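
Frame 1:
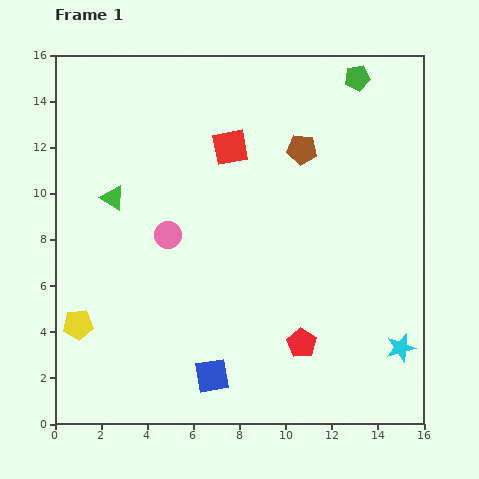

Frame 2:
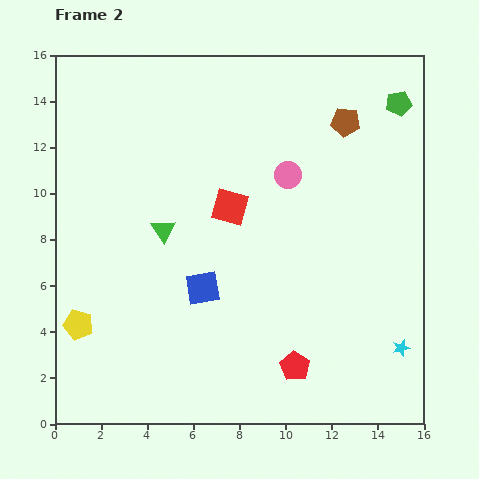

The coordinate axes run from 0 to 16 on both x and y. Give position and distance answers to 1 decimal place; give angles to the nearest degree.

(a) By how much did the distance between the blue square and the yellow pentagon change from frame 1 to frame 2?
-0.6

Distance in frame 1: 6.2. Distance in frame 2: 5.6.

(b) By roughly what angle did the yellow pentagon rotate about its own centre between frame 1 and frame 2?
20° clockwise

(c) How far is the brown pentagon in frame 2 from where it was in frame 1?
2.2

The brown pentagon moved from (10.7, 11.9) to (12.6, 13.1), a distance of √(1.9² + 1.2²) ≈ 2.2.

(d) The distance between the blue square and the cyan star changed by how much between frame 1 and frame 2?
+0.7

Distance in frame 1: 8.3. Distance in frame 2: 9.0.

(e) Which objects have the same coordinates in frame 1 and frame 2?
the yellow pentagon, the cyan star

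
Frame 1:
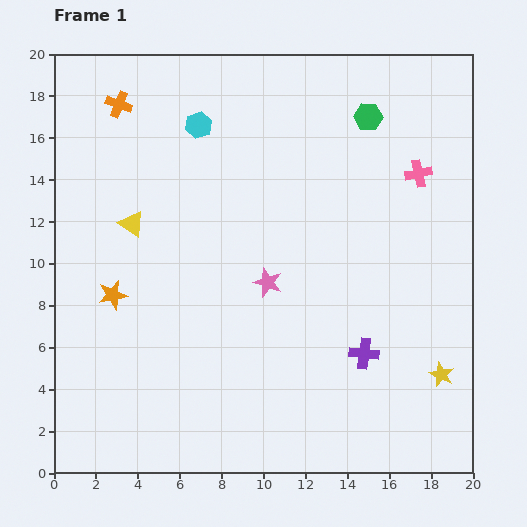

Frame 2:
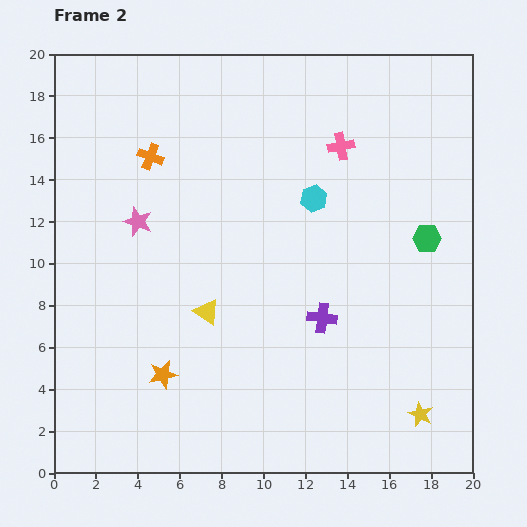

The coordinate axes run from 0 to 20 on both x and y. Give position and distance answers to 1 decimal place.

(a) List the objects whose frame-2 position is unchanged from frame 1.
none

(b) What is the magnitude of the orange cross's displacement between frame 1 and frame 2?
2.9

The orange cross moved from (3.1, 17.6) to (4.6, 15.1), a distance of √(1.5² + 2.5²) ≈ 2.9.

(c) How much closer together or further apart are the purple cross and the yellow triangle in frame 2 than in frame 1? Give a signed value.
-7.2

Distance in frame 1: 12.7. Distance in frame 2: 5.5.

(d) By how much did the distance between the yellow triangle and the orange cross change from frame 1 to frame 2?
+2.2

Distance in frame 1: 5.7. Distance in frame 2: 7.9.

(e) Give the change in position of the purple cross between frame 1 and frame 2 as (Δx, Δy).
(-2.0, 1.7)

The purple cross was at (14.8, 5.7) in frame 1 and (12.8, 7.4) in frame 2.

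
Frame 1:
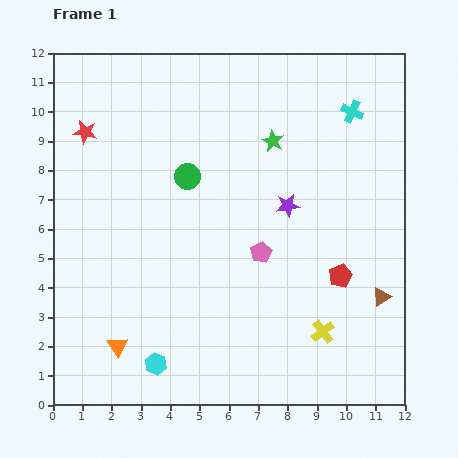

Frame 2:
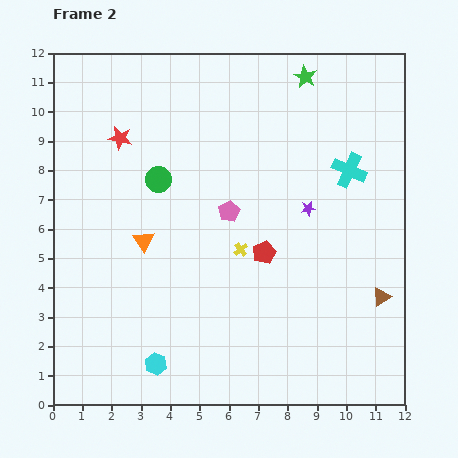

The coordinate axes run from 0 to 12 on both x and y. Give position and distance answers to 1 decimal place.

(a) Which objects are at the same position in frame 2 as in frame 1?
the brown triangle, the cyan hexagon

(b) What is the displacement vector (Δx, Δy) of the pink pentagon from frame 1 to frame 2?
(-1.1, 1.4)

The pink pentagon was at (7.1, 5.2) in frame 1 and (6.0, 6.6) in frame 2.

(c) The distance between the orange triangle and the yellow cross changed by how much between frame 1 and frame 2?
-3.7

Distance in frame 1: 7.0. Distance in frame 2: 3.3.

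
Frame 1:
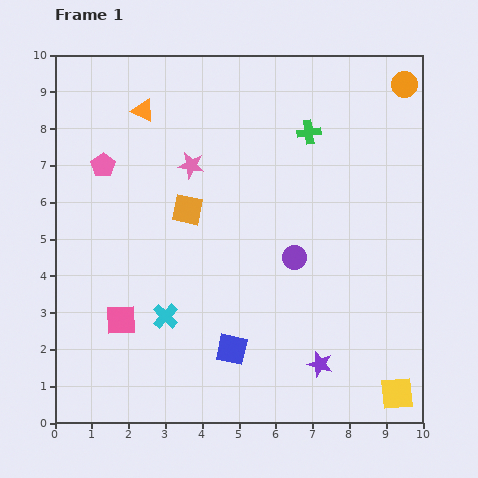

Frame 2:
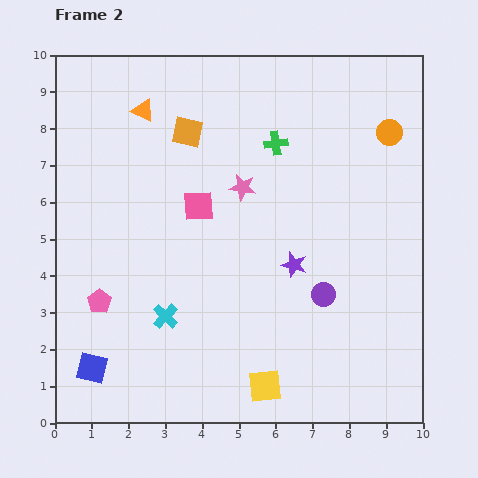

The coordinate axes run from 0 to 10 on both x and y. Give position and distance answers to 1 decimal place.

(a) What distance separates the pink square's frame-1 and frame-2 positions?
3.7

The pink square moved from (1.8, 2.8) to (3.9, 5.9), a distance of √(2.1² + 3.1²) ≈ 3.7.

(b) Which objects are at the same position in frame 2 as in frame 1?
the orange triangle, the cyan cross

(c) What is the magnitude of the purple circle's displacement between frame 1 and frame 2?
1.3

The purple circle moved from (6.5, 4.5) to (7.3, 3.5), a distance of √(0.8² + 1.0²) ≈ 1.3.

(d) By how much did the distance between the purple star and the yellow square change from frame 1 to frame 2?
+1.2

Distance in frame 1: 2.2. Distance in frame 2: 3.4.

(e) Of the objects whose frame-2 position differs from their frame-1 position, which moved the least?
the green cross

(moved 0.9)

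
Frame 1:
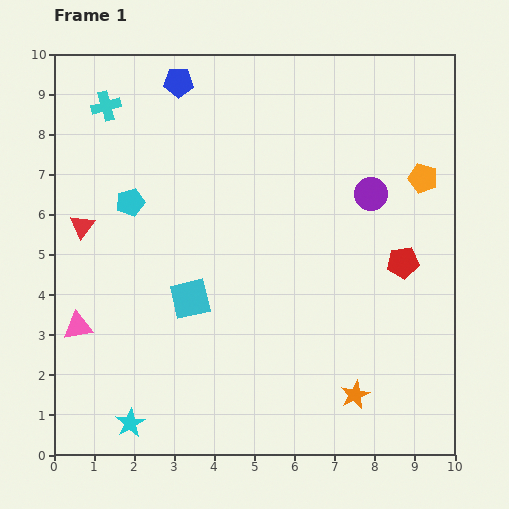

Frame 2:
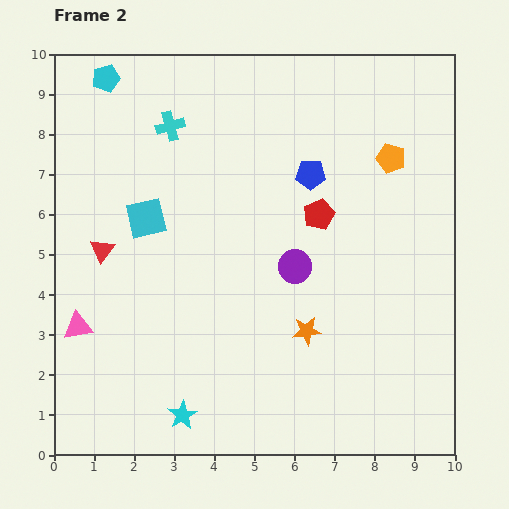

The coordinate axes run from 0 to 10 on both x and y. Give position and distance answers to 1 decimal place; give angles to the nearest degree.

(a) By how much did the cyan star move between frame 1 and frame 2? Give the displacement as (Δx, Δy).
(1.3, 0.2)

The cyan star was at (1.9, 0.8) in frame 1 and (3.2, 1.0) in frame 2.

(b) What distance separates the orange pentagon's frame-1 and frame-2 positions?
0.9

The orange pentagon moved from (9.2, 6.9) to (8.4, 7.4), a distance of √(0.8² + 0.5²) ≈ 0.9.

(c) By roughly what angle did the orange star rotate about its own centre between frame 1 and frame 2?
19° clockwise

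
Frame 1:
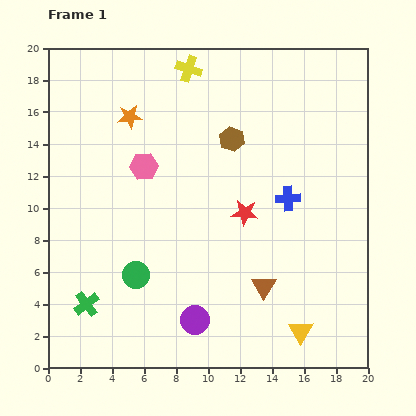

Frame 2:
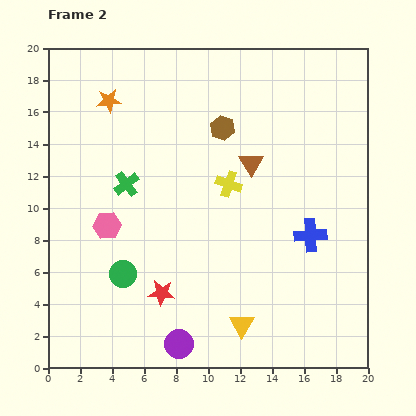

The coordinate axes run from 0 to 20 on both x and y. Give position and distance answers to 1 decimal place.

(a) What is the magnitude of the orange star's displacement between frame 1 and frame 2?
1.6

The orange star moved from (5.1, 15.7) to (3.8, 16.7), a distance of √(1.3² + 1.0²) ≈ 1.6.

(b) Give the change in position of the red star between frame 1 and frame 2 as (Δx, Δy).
(-5.2, -5.0)

The red star was at (12.3, 9.7) in frame 1 and (7.1, 4.7) in frame 2.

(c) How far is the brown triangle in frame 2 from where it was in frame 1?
7.7

The brown triangle moved from (13.5, 5.1) to (12.7, 12.8), a distance of √(0.8² + 7.7²) ≈ 7.7.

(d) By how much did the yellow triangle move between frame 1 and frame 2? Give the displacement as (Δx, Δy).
(-3.7, 0.4)

The yellow triangle was at (15.8, 2.3) in frame 1 and (12.1, 2.7) in frame 2.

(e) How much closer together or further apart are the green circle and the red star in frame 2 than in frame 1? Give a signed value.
-5.1

Distance in frame 1: 7.8. Distance in frame 2: 2.7.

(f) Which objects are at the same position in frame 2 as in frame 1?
none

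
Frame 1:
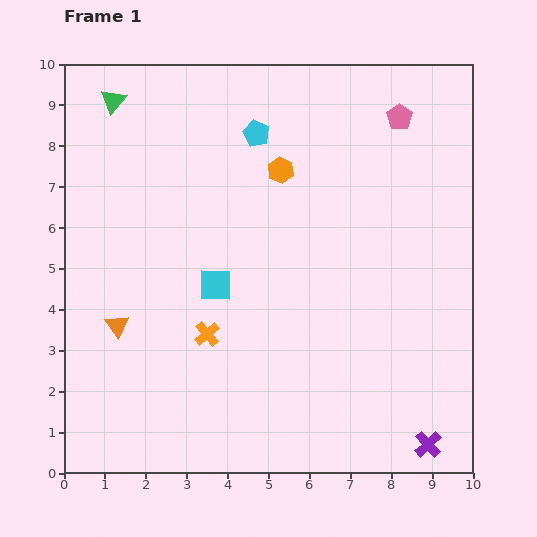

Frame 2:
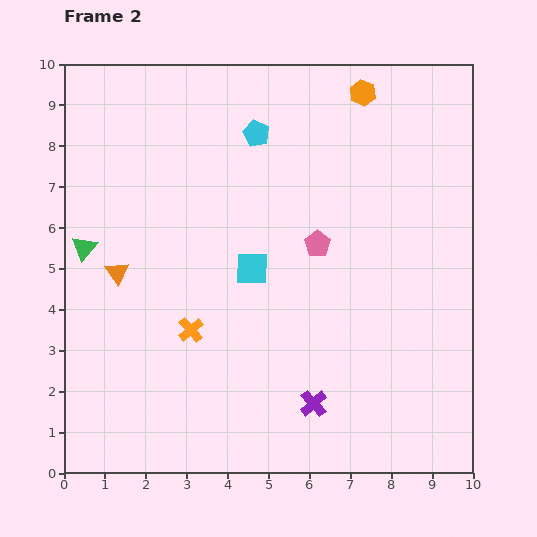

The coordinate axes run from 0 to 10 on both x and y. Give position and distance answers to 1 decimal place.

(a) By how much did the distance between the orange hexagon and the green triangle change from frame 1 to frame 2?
+3.4

Distance in frame 1: 4.4. Distance in frame 2: 7.8.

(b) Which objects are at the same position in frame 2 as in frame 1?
the cyan pentagon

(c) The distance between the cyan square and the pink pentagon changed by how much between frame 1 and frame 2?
-4.4

Distance in frame 1: 6.1. Distance in frame 2: 1.7.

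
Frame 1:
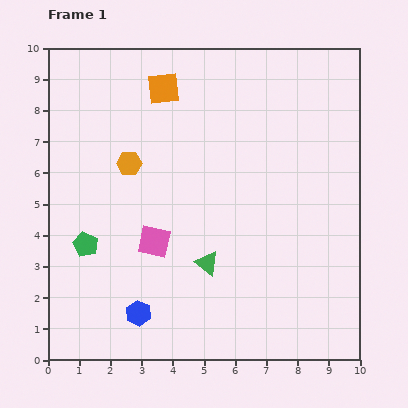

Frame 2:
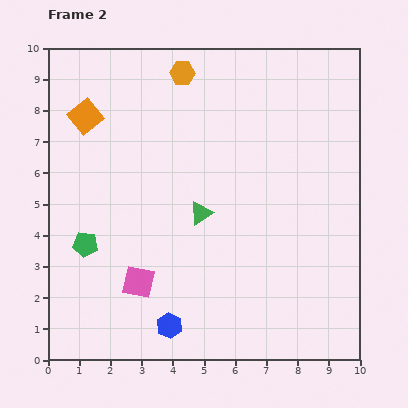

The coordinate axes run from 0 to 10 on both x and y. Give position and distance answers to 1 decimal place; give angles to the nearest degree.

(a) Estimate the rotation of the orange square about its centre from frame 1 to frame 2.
32° counter-clockwise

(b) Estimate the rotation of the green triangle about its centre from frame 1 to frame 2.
51° clockwise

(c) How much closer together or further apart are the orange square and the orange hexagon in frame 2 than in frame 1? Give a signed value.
+0.8

Distance in frame 1: 2.6. Distance in frame 2: 3.4.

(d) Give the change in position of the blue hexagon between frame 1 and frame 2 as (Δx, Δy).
(1.0, -0.4)

The blue hexagon was at (2.9, 1.5) in frame 1 and (3.9, 1.1) in frame 2.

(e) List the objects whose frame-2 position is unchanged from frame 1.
the green pentagon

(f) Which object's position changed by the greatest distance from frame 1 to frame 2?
the orange hexagon

(moved 3.4; next 2.7)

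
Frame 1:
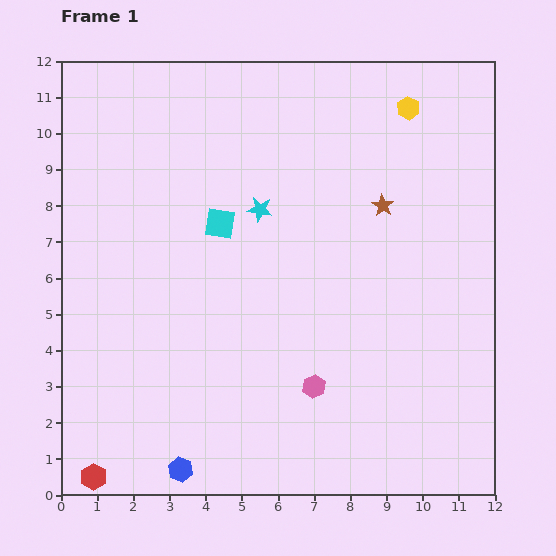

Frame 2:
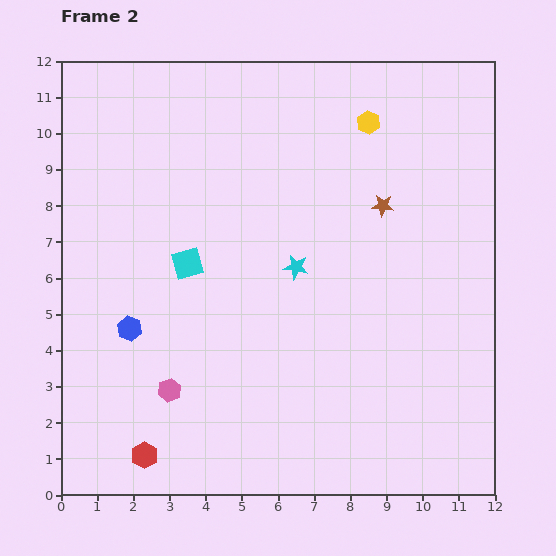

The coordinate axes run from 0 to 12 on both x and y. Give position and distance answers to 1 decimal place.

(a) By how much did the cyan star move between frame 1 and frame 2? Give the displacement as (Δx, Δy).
(1.0, -1.6)

The cyan star was at (5.5, 7.9) in frame 1 and (6.5, 6.3) in frame 2.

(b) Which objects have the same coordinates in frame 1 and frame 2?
the brown star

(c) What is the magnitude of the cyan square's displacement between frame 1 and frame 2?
1.4

The cyan square moved from (4.4, 7.5) to (3.5, 6.4), a distance of √(0.9² + 1.1²) ≈ 1.4.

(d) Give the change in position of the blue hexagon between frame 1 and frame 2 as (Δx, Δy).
(-1.4, 3.9)

The blue hexagon was at (3.3, 0.7) in frame 1 and (1.9, 4.6) in frame 2.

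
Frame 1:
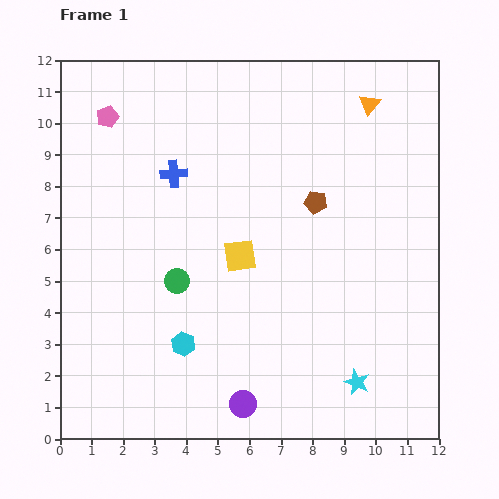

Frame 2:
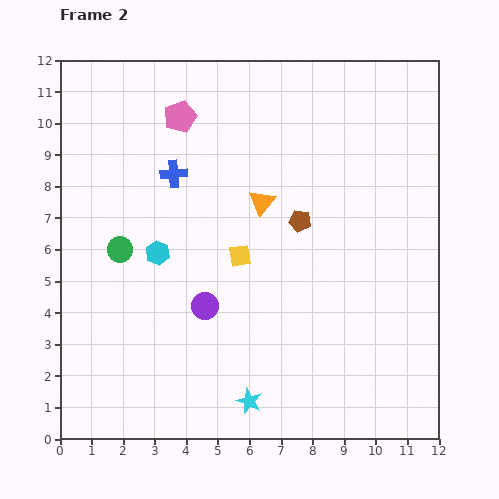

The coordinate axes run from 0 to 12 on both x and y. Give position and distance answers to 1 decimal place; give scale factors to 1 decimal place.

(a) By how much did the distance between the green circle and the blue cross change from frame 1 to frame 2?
-0.5

Distance in frame 1: 3.4. Distance in frame 2: 2.9.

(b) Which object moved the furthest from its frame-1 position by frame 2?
the orange triangle

(moved 4.6; next 3.5)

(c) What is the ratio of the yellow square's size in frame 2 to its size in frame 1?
0.7×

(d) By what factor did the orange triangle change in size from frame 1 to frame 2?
1.3×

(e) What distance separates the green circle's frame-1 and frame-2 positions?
2.1

The green circle moved from (3.7, 5.0) to (1.9, 6.0), a distance of √(1.8² + 1.0²) ≈ 2.1.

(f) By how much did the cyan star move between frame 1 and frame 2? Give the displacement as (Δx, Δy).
(-3.4, -0.6)

The cyan star was at (9.4, 1.8) in frame 1 and (6.0, 1.2) in frame 2.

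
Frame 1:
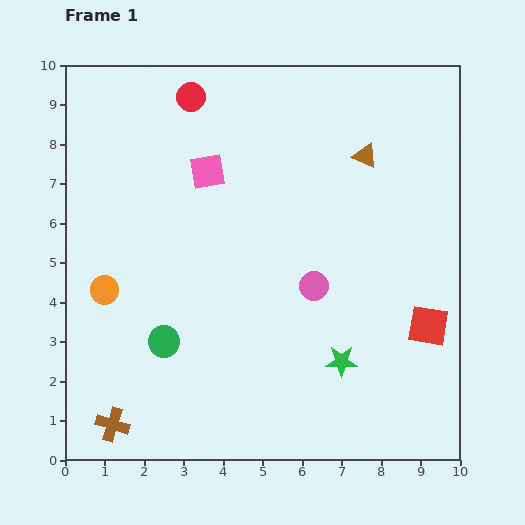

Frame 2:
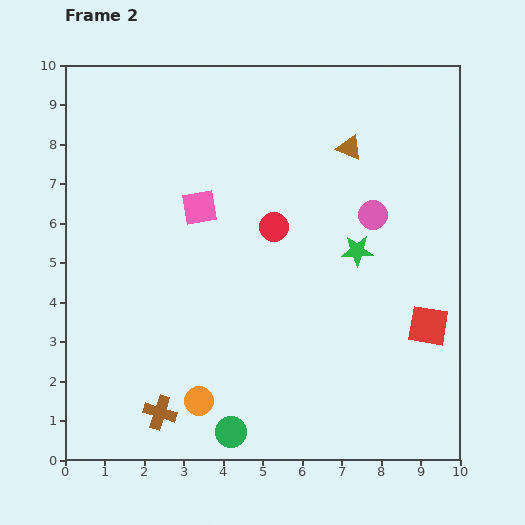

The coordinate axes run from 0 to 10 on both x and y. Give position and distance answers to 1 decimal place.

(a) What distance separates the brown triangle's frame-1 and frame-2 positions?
0.4

The brown triangle moved from (7.6, 7.7) to (7.2, 7.9), a distance of √(0.4² + 0.2²) ≈ 0.4.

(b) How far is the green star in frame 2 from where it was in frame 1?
2.8

The green star moved from (7.0, 2.5) to (7.4, 5.3), a distance of √(0.4² + 2.8²) ≈ 2.8.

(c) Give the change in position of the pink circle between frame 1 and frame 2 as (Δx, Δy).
(1.5, 1.8)

The pink circle was at (6.3, 4.4) in frame 1 and (7.8, 6.2) in frame 2.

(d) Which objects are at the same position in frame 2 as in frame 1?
the red square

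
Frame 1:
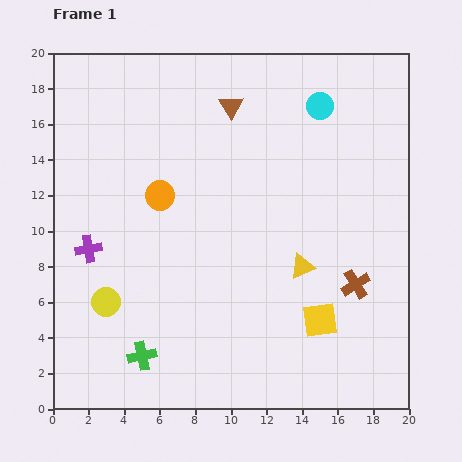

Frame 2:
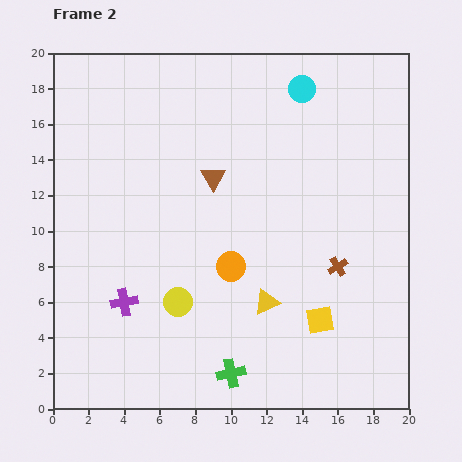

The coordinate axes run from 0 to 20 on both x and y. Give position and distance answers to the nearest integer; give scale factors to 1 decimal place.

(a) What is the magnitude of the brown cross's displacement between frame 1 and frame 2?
1

The brown cross moved from (17, 7) to (16, 8), a distance of √(1² + 1²) ≈ 1.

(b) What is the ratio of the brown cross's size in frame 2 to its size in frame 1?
0.7×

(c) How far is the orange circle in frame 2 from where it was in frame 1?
6

The orange circle moved from (6, 12) to (10, 8), a distance of √(4² + 4²) ≈ 6.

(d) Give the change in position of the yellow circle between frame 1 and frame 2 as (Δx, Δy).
(4, 0)

The yellow circle was at (3, 6) in frame 1 and (7, 6) in frame 2.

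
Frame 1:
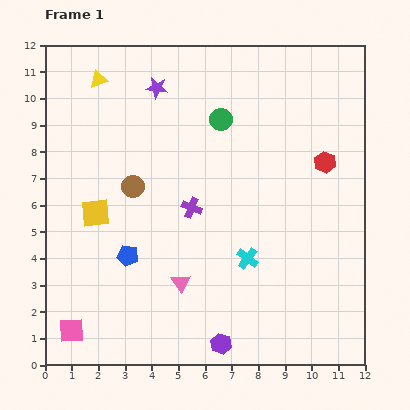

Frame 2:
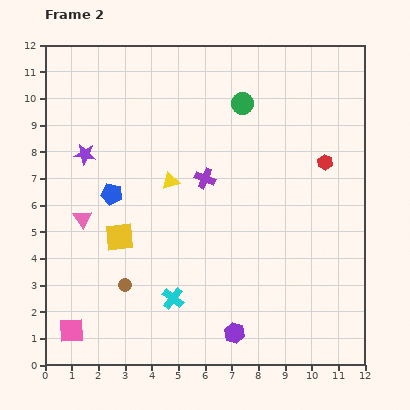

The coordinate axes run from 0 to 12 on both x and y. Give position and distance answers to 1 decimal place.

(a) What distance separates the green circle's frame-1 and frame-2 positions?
1.0

The green circle moved from (6.6, 9.2) to (7.4, 9.8), a distance of √(0.8² + 0.6²) ≈ 1.0.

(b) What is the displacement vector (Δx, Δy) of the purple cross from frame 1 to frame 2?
(0.5, 1.1)

The purple cross was at (5.5, 5.9) in frame 1 and (6.0, 7.0) in frame 2.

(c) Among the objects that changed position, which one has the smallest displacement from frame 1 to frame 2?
the purple hexagon

(moved 0.6)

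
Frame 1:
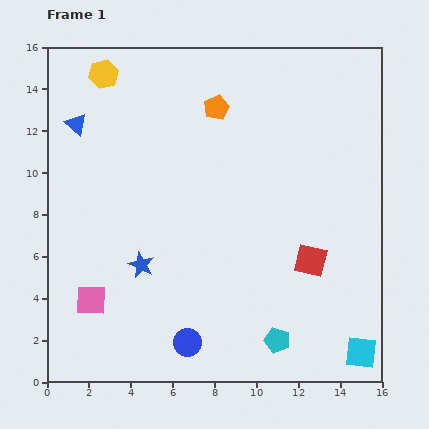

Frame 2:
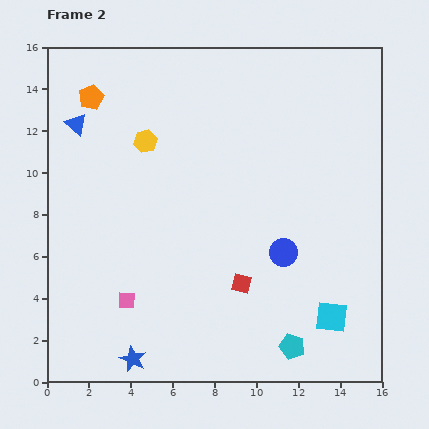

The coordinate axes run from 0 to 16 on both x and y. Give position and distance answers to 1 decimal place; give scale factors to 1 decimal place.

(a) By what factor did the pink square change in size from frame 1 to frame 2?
0.6×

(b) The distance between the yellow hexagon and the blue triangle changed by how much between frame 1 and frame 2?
+0.7

Distance in frame 1: 2.7. Distance in frame 2: 3.4.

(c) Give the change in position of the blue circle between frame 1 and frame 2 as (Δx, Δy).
(4.6, 4.3)

The blue circle was at (6.7, 1.9) in frame 1 and (11.3, 6.2) in frame 2.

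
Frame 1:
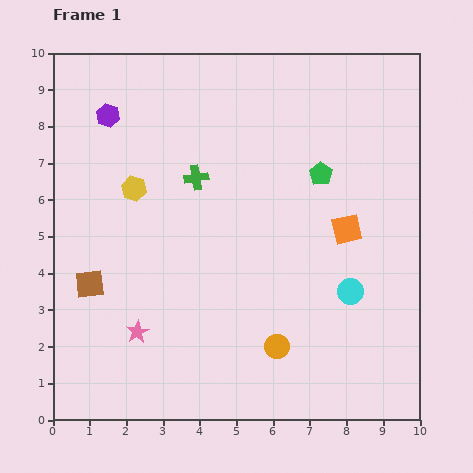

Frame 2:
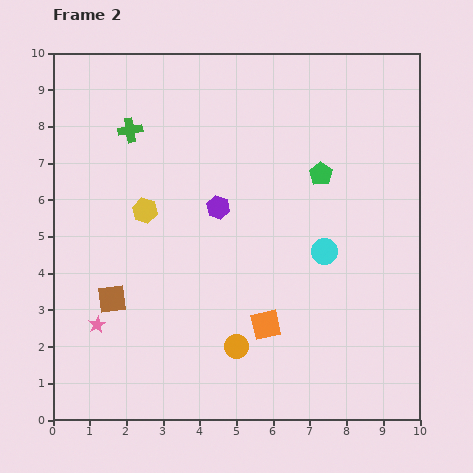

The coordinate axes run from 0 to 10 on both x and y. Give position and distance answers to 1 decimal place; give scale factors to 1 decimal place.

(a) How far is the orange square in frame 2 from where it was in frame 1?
3.4

The orange square moved from (8.0, 5.2) to (5.8, 2.6), a distance of √(2.2² + 2.6²) ≈ 3.4.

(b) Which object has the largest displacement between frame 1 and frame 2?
the purple hexagon

(moved 3.9; next 3.4)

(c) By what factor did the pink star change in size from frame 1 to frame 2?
0.7×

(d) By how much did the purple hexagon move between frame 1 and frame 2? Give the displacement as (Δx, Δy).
(3.0, -2.5)

The purple hexagon was at (1.5, 8.3) in frame 1 and (4.5, 5.8) in frame 2.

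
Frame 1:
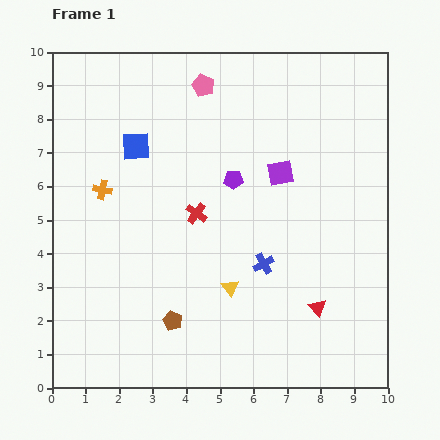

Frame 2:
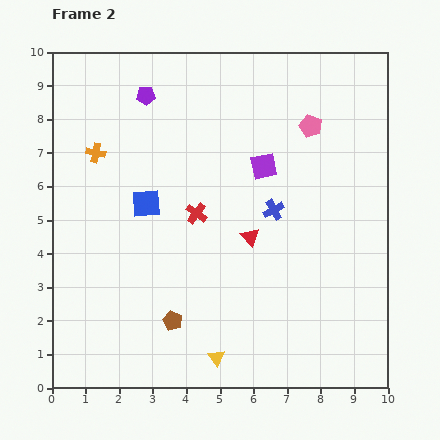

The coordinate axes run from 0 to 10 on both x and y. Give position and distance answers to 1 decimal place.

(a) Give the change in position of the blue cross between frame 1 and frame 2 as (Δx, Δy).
(0.3, 1.6)

The blue cross was at (6.3, 3.7) in frame 1 and (6.6, 5.3) in frame 2.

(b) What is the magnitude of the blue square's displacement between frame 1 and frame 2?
1.7

The blue square moved from (2.5, 7.2) to (2.8, 5.5), a distance of √(0.3² + 1.7²) ≈ 1.7.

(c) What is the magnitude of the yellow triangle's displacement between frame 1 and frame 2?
2.1

The yellow triangle moved from (5.3, 3.0) to (4.9, 0.9), a distance of √(0.4² + 2.1²) ≈ 2.1.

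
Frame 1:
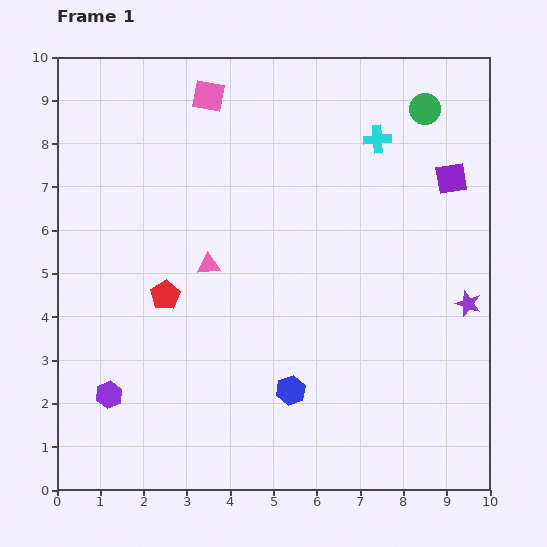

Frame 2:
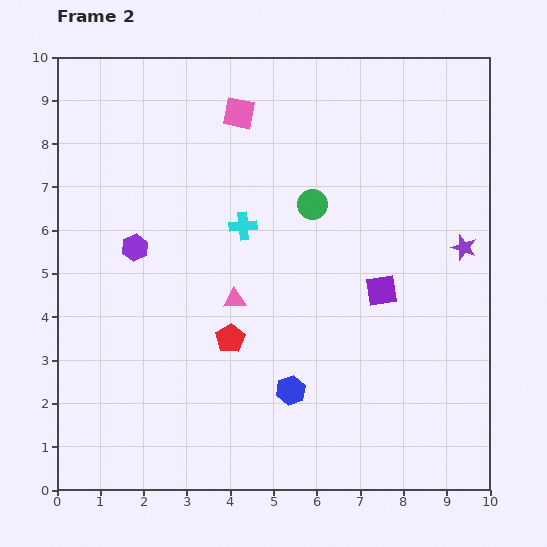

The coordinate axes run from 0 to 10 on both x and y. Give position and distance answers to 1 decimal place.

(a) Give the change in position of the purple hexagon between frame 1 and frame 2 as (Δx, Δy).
(0.6, 3.4)

The purple hexagon was at (1.2, 2.2) in frame 1 and (1.8, 5.6) in frame 2.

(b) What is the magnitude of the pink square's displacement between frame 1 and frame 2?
0.8

The pink square moved from (3.5, 9.1) to (4.2, 8.7), a distance of √(0.7² + 0.4²) ≈ 0.8.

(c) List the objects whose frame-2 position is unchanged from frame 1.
the blue hexagon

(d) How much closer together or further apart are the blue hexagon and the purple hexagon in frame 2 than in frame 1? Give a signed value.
+0.7

Distance in frame 1: 4.2. Distance in frame 2: 4.9.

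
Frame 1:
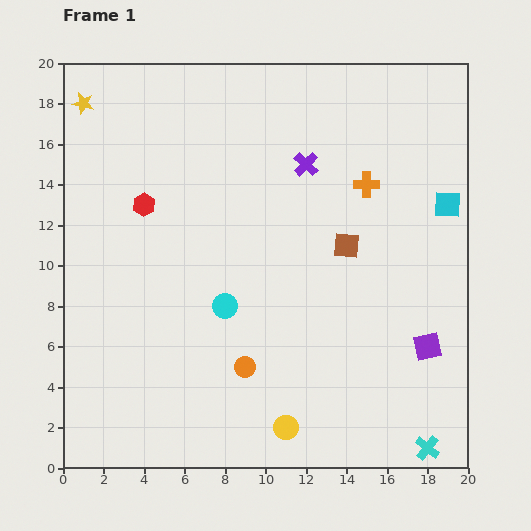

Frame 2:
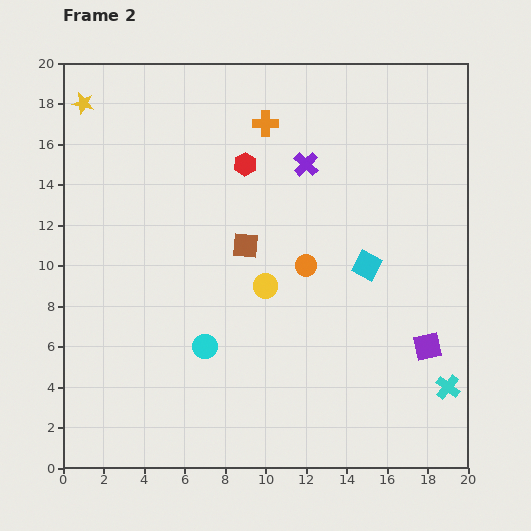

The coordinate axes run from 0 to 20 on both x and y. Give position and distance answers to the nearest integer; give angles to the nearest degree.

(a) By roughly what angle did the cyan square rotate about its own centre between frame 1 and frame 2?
26° clockwise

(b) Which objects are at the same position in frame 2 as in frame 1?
the purple cross, the yellow star, the purple square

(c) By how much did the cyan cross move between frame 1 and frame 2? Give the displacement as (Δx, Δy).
(1, 3)

The cyan cross was at (18, 1) in frame 1 and (19, 4) in frame 2.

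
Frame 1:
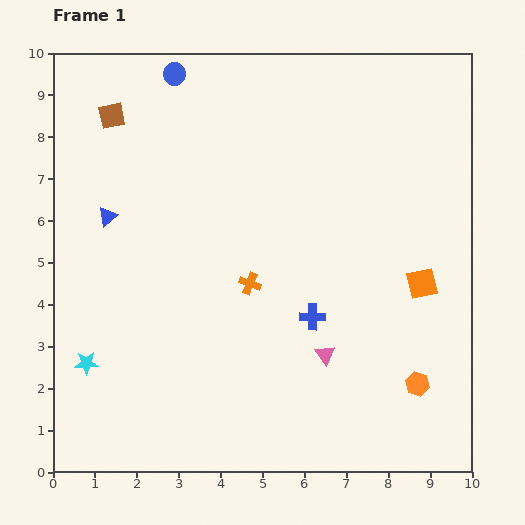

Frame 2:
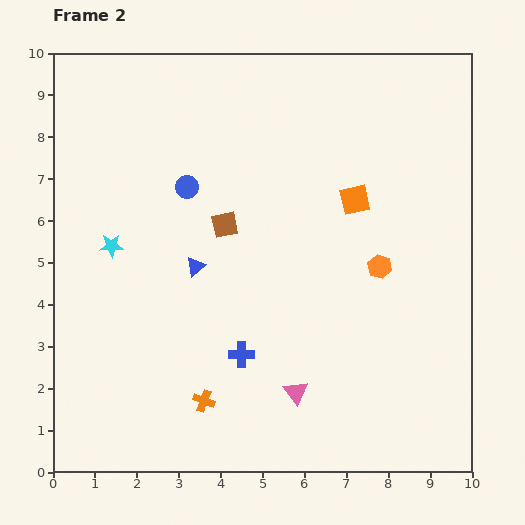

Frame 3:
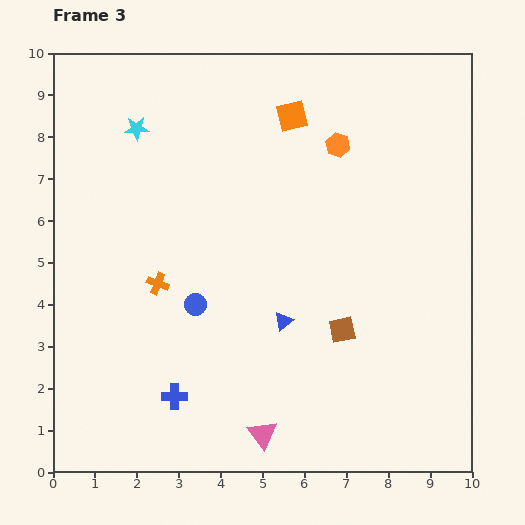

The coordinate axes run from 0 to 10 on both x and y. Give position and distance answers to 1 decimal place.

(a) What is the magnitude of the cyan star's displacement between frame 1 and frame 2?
2.9

The cyan star moved from (0.8, 2.6) to (1.4, 5.4), a distance of √(0.6² + 2.8²) ≈ 2.9.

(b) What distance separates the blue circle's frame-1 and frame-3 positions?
5.5

The blue circle moved from (2.9, 9.5) to (3.4, 4.0), a distance of √(0.5² + 5.5²) ≈ 5.5.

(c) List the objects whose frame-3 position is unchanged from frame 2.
none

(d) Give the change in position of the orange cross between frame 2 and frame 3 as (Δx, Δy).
(-1.1, 2.8)

The orange cross was at (3.6, 1.7) in frame 2 and (2.5, 4.5) in frame 3.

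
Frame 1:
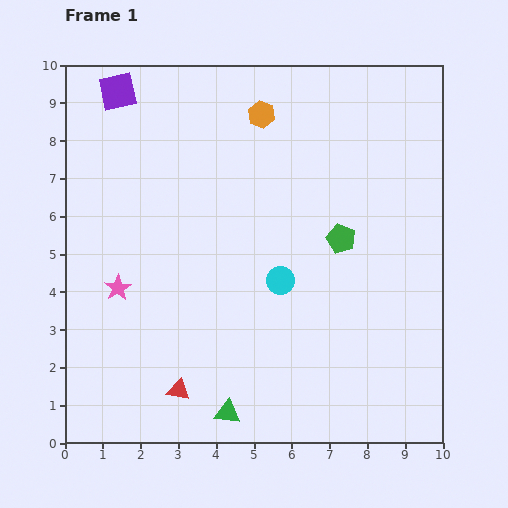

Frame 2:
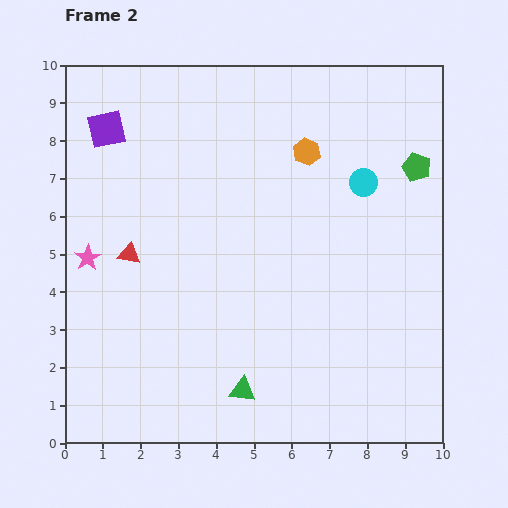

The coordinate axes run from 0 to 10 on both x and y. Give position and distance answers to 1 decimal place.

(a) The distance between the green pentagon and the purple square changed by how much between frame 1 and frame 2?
+1.2

Distance in frame 1: 7.1. Distance in frame 2: 8.3.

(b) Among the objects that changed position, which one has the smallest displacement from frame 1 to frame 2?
the green triangle

(moved 0.7)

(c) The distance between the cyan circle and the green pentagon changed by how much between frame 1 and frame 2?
-0.4

Distance in frame 1: 1.9. Distance in frame 2: 1.5.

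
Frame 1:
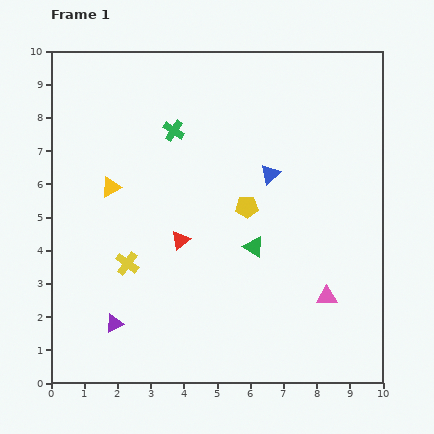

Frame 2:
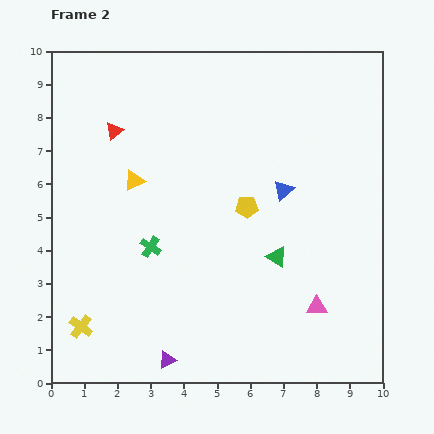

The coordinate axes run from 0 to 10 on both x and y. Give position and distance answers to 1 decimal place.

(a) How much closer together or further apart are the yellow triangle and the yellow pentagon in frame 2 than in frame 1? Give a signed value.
-0.6

Distance in frame 1: 4.1. Distance in frame 2: 3.5.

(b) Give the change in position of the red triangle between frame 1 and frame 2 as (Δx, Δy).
(-2.0, 3.3)

The red triangle was at (3.9, 4.3) in frame 1 and (1.9, 7.6) in frame 2.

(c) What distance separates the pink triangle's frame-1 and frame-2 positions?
0.4

The pink triangle moved from (8.3, 2.6) to (8.0, 2.3), a distance of √(0.3² + 0.3²) ≈ 0.4.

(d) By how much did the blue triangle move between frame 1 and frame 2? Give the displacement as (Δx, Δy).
(0.4, -0.5)

The blue triangle was at (6.6, 6.3) in frame 1 and (7.0, 5.8) in frame 2.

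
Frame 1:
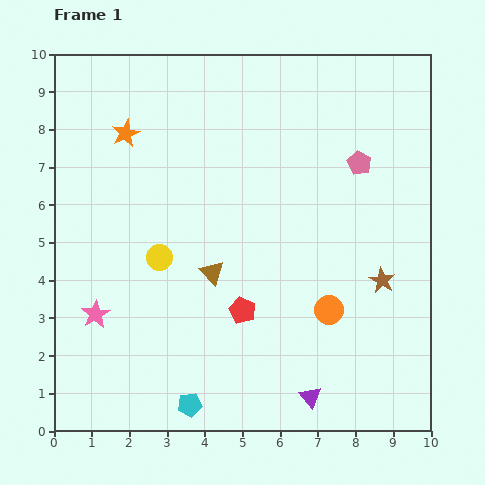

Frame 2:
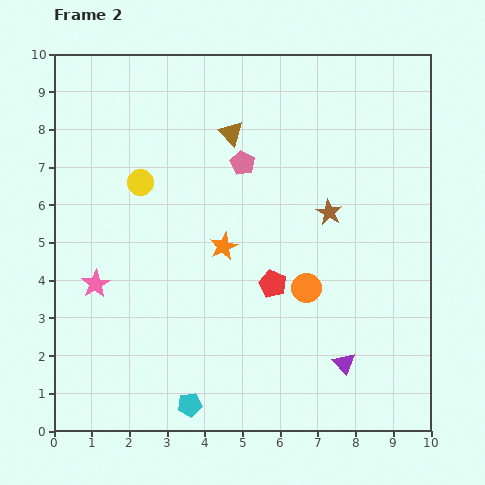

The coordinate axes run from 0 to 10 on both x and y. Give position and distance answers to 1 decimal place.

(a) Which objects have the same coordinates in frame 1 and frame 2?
the cyan pentagon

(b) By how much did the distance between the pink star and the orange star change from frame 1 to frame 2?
-1.4

Distance in frame 1: 4.9. Distance in frame 2: 3.5.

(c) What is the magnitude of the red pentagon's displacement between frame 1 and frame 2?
1.1

The red pentagon moved from (5.0, 3.2) to (5.8, 3.9), a distance of √(0.8² + 0.7²) ≈ 1.1.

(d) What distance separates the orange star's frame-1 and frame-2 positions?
4.0

The orange star moved from (1.9, 7.9) to (4.5, 4.9), a distance of √(2.6² + 3.0²) ≈ 4.0.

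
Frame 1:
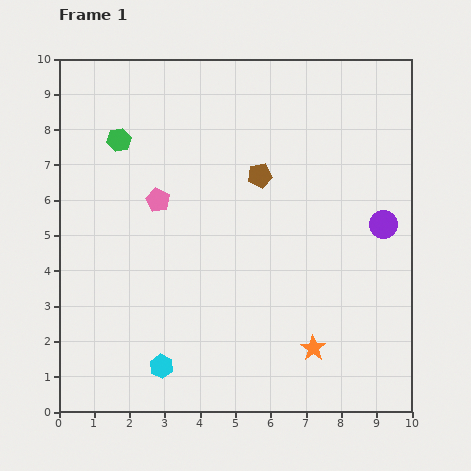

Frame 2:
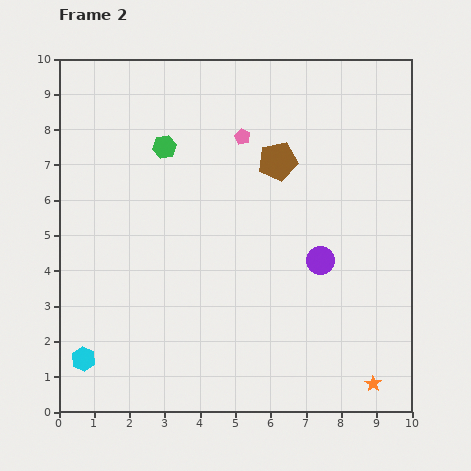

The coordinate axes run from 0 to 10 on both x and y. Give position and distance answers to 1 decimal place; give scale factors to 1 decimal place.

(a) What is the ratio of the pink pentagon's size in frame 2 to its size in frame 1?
0.7×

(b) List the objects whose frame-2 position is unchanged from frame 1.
none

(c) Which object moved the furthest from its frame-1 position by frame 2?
the pink pentagon

(moved 3.0; next 2.2)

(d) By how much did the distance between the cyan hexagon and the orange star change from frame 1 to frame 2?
+3.9

Distance in frame 1: 4.3. Distance in frame 2: 8.2.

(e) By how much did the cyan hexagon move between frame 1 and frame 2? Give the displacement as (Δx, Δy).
(-2.2, 0.2)

The cyan hexagon was at (2.9, 1.3) in frame 1 and (0.7, 1.5) in frame 2.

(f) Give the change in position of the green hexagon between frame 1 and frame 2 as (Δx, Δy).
(1.3, -0.2)

The green hexagon was at (1.7, 7.7) in frame 1 and (3.0, 7.5) in frame 2.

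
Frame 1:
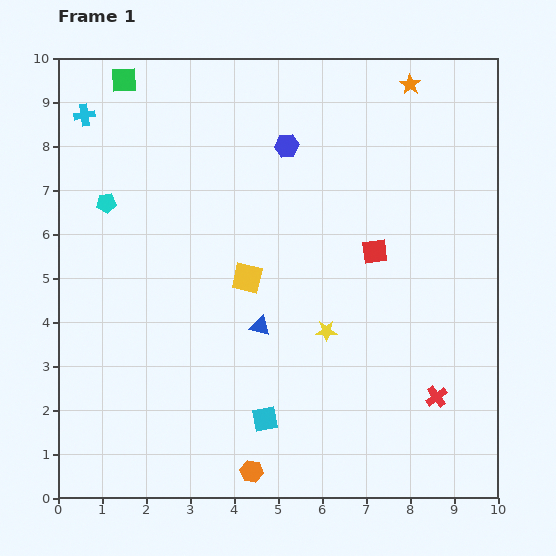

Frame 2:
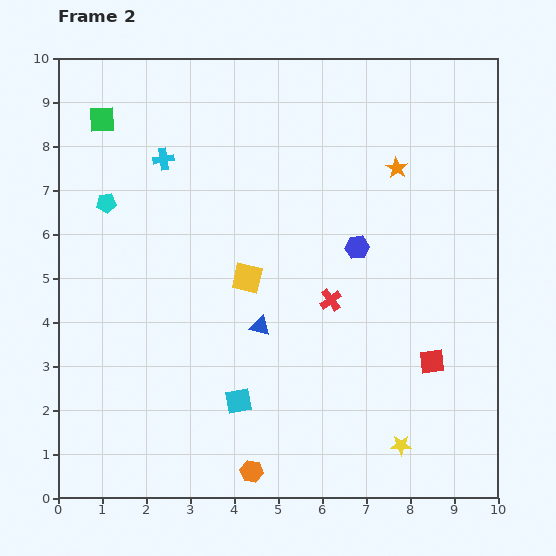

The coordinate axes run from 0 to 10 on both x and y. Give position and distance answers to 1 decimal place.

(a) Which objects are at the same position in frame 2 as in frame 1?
the blue triangle, the cyan pentagon, the orange hexagon, the yellow square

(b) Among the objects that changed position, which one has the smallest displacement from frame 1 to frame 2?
the cyan square

(moved 0.7)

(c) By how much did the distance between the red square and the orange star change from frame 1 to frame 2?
+0.6

Distance in frame 1: 3.9. Distance in frame 2: 4.5.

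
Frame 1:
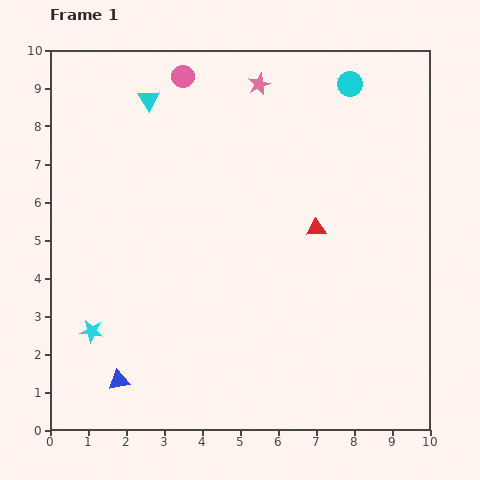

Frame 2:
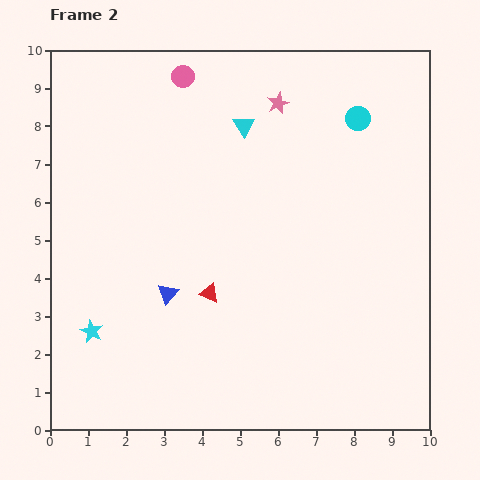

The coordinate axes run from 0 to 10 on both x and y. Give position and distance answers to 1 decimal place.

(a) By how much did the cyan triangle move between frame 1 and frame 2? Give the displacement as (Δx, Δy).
(2.5, -0.7)

The cyan triangle was at (2.6, 8.7) in frame 1 and (5.1, 8.0) in frame 2.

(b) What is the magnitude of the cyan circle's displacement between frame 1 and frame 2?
0.9

The cyan circle moved from (7.9, 9.1) to (8.1, 8.2), a distance of √(0.2² + 0.9²) ≈ 0.9.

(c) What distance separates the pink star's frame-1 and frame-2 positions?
0.7

The pink star moved from (5.5, 9.1) to (6.0, 8.6), a distance of √(0.5² + 0.5²) ≈ 0.7.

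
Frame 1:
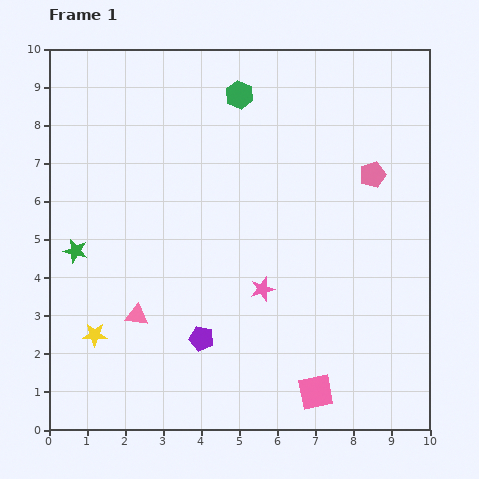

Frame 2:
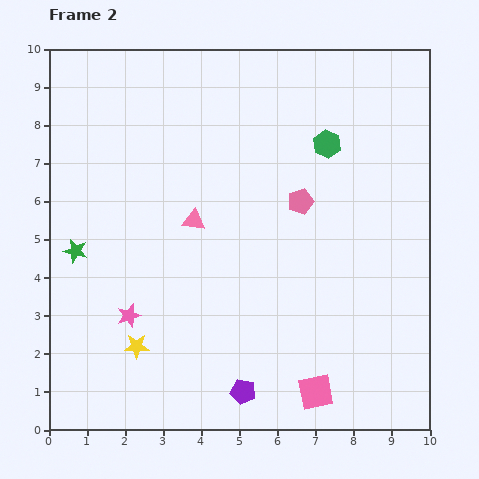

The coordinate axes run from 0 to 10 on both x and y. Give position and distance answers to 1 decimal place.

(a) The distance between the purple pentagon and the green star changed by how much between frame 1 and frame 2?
+1.7

Distance in frame 1: 4.0. Distance in frame 2: 5.7.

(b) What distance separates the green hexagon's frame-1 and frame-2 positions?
2.6

The green hexagon moved from (5.0, 8.8) to (7.3, 7.5), a distance of √(2.3² + 1.3²) ≈ 2.6.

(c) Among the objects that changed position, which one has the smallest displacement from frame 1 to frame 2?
the yellow star

(moved 1.1)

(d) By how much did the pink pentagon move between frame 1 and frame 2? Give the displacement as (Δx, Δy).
(-1.9, -0.7)

The pink pentagon was at (8.5, 6.7) in frame 1 and (6.6, 6.0) in frame 2.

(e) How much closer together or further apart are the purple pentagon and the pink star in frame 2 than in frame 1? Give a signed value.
+1.5

Distance in frame 1: 2.1. Distance in frame 2: 3.6.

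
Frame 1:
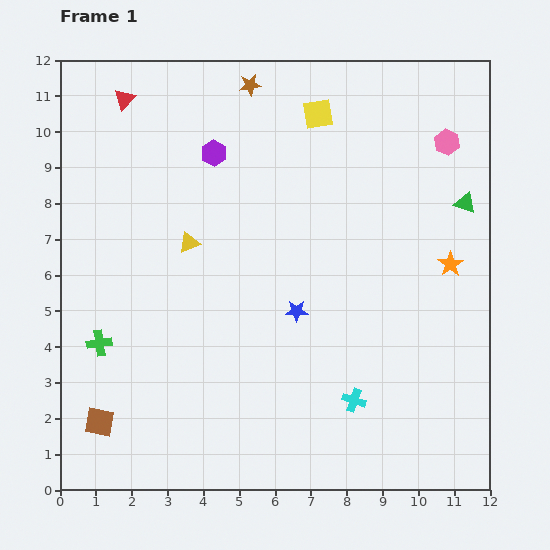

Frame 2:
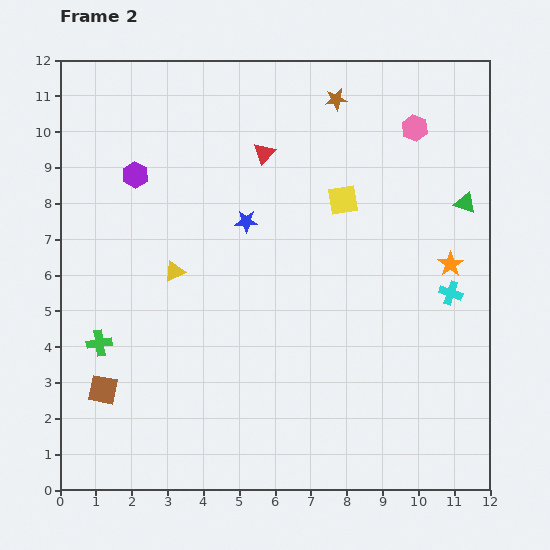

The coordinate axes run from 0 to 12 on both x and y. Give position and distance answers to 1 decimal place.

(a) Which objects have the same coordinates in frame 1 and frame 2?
the orange star, the green triangle, the green cross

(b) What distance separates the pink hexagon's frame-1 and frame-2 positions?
1.0

The pink hexagon moved from (10.8, 9.7) to (9.9, 10.1), a distance of √(0.9² + 0.4²) ≈ 1.0.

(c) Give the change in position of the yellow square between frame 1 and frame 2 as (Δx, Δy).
(0.7, -2.4)

The yellow square was at (7.2, 10.5) in frame 1 and (7.9, 8.1) in frame 2.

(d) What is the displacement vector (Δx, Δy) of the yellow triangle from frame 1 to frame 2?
(-0.4, -0.8)

The yellow triangle was at (3.6, 6.9) in frame 1 and (3.2, 6.1) in frame 2.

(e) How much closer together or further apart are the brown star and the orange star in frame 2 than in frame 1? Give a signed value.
-1.9

Distance in frame 1: 7.5. Distance in frame 2: 5.6.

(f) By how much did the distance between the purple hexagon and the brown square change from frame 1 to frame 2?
-2.1

Distance in frame 1: 8.2. Distance in frame 2: 6.1.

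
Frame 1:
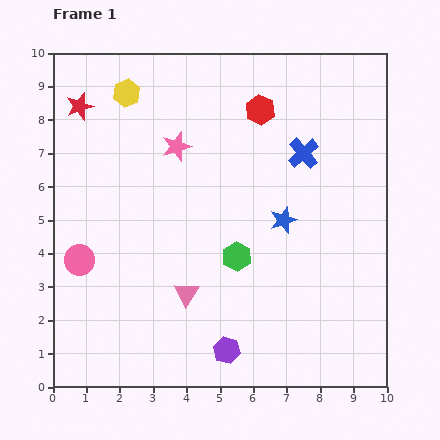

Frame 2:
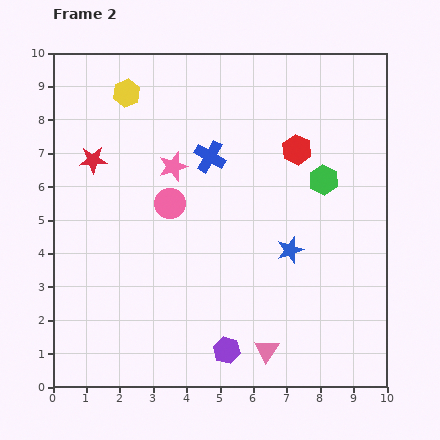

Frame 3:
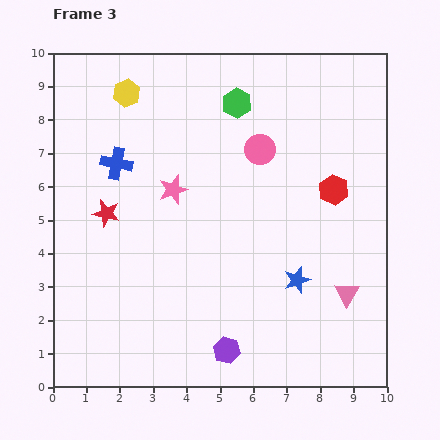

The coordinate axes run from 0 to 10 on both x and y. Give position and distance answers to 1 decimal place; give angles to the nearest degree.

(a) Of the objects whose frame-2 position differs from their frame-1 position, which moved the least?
the pink star

(moved 0.6)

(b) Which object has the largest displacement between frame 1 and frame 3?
the pink circle

(moved 6.3; next 5.6)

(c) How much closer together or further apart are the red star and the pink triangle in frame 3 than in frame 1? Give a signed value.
+1.2

Distance in frame 1: 6.4. Distance in frame 3: 7.6.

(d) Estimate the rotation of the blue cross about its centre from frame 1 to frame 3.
38° counter-clockwise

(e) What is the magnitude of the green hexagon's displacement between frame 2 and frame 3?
3.5

The green hexagon moved from (8.1, 6.2) to (5.5, 8.5), a distance of √(2.6² + 2.3²) ≈ 3.5.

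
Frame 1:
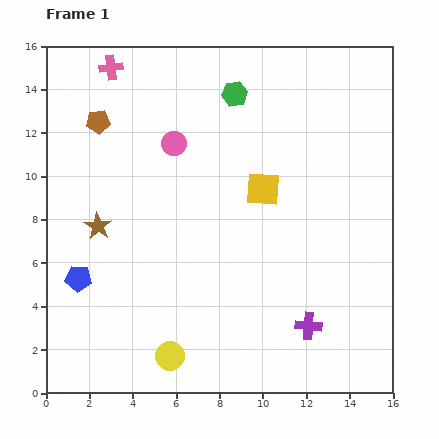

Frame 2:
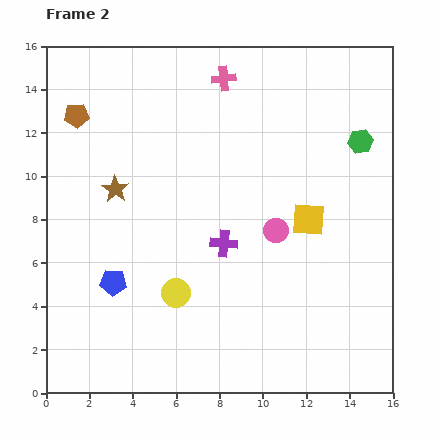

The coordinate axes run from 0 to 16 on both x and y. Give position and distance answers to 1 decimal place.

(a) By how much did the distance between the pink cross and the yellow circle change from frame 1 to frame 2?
-3.5

Distance in frame 1: 13.6. Distance in frame 2: 10.1.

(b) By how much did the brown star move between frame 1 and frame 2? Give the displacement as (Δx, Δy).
(0.8, 1.7)

The brown star was at (2.4, 7.7) in frame 1 and (3.2, 9.4) in frame 2.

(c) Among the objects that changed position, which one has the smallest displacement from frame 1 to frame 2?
the brown pentagon

(moved 1.0)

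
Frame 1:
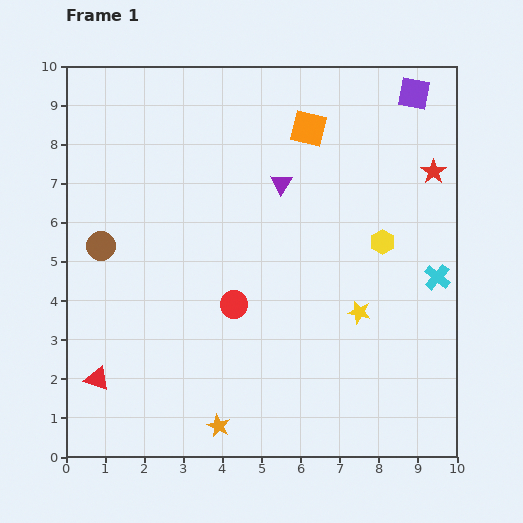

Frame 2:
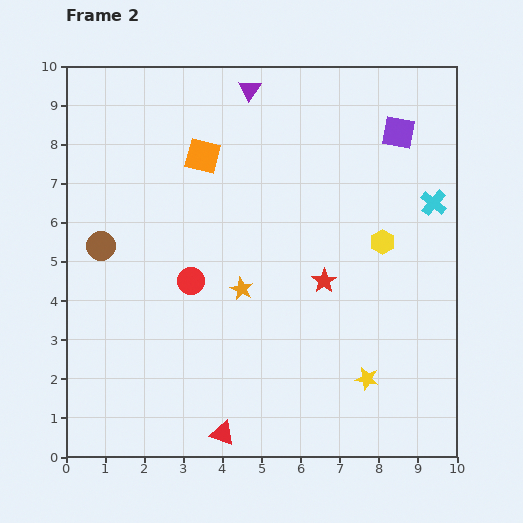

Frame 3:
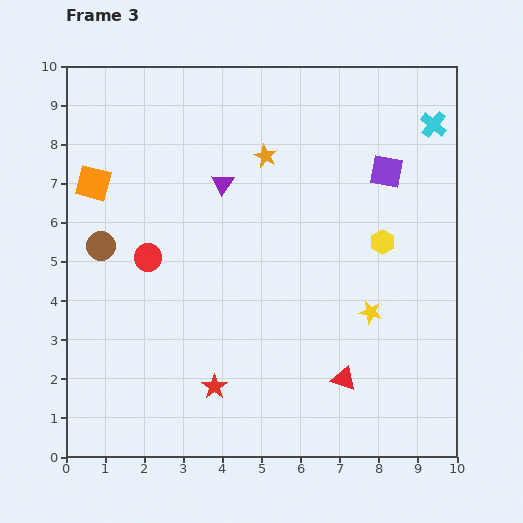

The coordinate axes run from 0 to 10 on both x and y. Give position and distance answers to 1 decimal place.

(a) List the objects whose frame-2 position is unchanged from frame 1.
the yellow hexagon, the brown circle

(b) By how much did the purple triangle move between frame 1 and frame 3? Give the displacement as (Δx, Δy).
(-1.5, 0.0)

The purple triangle was at (5.5, 7.0) in frame 1 and (4.0, 7.0) in frame 3.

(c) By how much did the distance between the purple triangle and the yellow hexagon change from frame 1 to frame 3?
+1.4

Distance in frame 1: 3.0. Distance in frame 3: 4.4.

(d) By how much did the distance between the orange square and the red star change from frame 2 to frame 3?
+1.6

Distance in frame 2: 4.5. Distance in frame 3: 6.1.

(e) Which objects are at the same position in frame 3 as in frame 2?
the yellow hexagon, the brown circle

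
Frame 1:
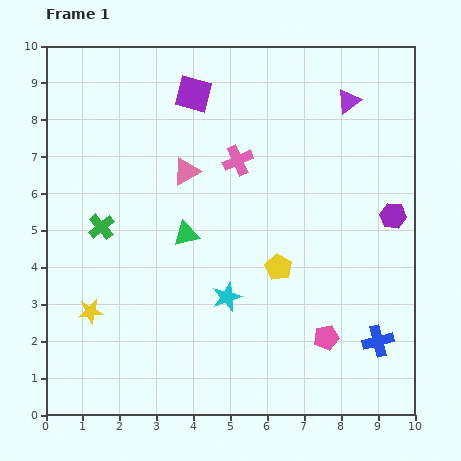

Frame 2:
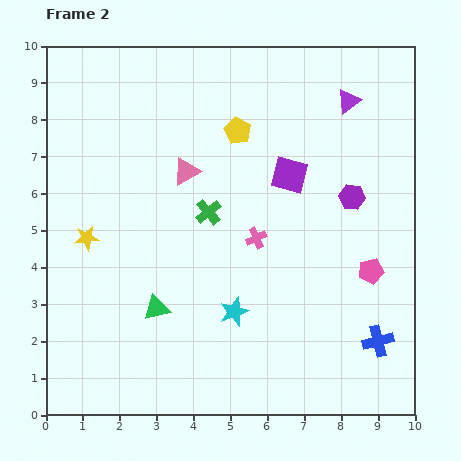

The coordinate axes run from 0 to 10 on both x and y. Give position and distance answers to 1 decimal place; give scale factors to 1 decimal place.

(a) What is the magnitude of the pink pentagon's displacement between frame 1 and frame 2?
2.2

The pink pentagon moved from (7.6, 2.1) to (8.8, 3.9), a distance of √(1.2² + 1.8²) ≈ 2.2.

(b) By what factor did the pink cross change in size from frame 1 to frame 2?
0.7×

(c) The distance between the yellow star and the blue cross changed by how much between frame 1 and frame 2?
+0.6

Distance in frame 1: 7.8. Distance in frame 2: 8.4.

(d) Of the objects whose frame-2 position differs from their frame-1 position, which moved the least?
the cyan star

(moved 0.4)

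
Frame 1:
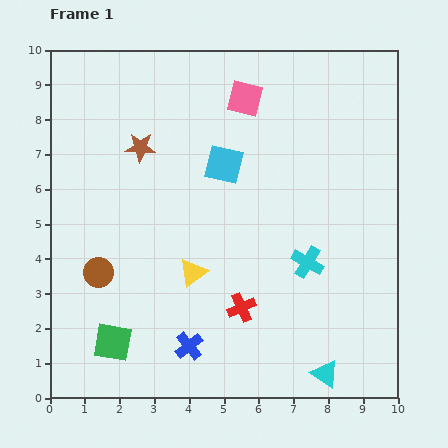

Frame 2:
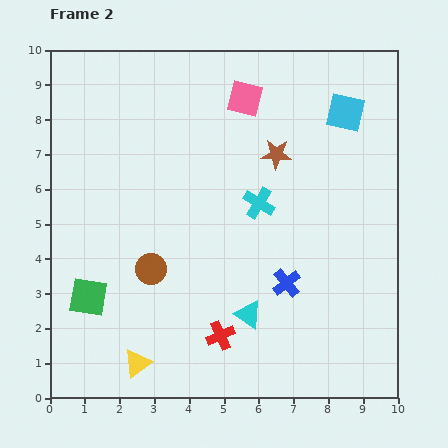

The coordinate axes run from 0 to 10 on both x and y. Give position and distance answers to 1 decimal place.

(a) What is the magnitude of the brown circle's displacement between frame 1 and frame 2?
1.5

The brown circle moved from (1.4, 3.6) to (2.9, 3.7), a distance of √(1.5² + 0.1²) ≈ 1.5.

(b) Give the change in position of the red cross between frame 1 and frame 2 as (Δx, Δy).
(-0.6, -0.8)

The red cross was at (5.5, 2.6) in frame 1 and (4.9, 1.8) in frame 2.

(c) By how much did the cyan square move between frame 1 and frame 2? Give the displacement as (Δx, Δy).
(3.5, 1.5)

The cyan square was at (5.0, 6.7) in frame 1 and (8.5, 8.2) in frame 2.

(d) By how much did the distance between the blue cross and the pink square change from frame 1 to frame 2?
-1.9

Distance in frame 1: 7.3. Distance in frame 2: 5.4.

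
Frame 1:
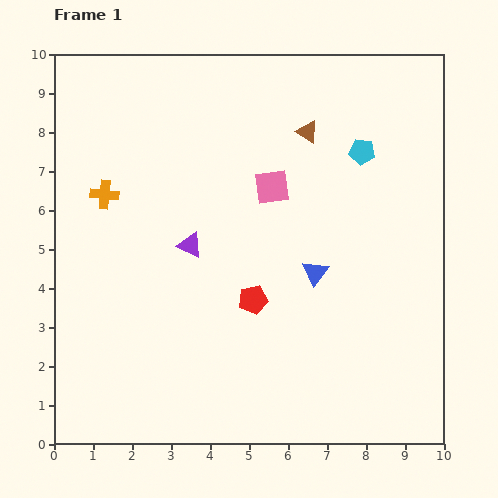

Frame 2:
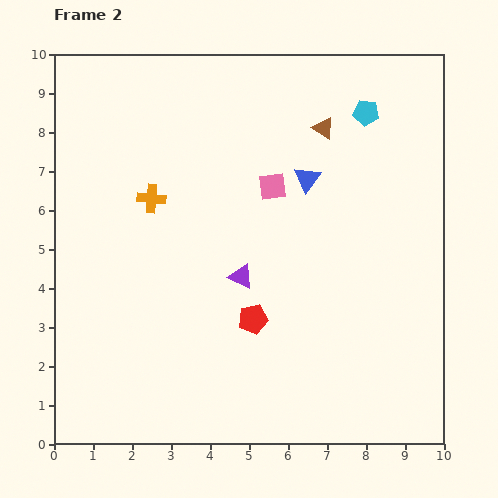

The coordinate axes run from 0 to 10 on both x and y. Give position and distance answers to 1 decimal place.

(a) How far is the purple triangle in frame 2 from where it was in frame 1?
1.5

The purple triangle moved from (3.5, 5.1) to (4.8, 4.3), a distance of √(1.3² + 0.8²) ≈ 1.5.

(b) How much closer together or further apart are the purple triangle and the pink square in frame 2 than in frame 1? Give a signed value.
-0.2

Distance in frame 1: 2.6. Distance in frame 2: 2.4.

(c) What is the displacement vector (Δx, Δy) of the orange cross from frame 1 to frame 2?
(1.2, -0.1)

The orange cross was at (1.3, 6.4) in frame 1 and (2.5, 6.3) in frame 2.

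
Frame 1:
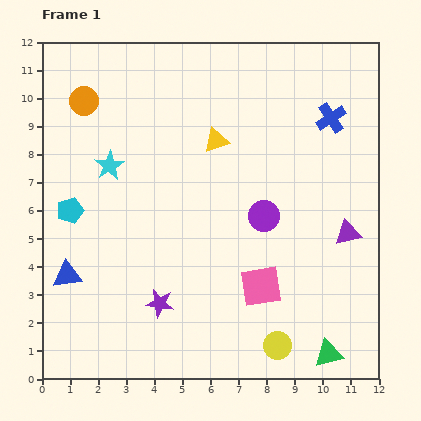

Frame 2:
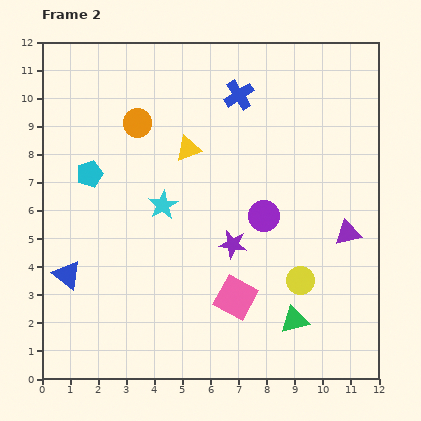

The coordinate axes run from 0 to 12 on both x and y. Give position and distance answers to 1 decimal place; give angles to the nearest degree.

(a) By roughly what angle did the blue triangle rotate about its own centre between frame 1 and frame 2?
45° clockwise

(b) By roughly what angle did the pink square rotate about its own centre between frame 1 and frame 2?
38° clockwise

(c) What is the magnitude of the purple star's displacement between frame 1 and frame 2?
3.3

The purple star moved from (4.2, 2.7) to (6.8, 4.8), a distance of √(2.6² + 2.1²) ≈ 3.3.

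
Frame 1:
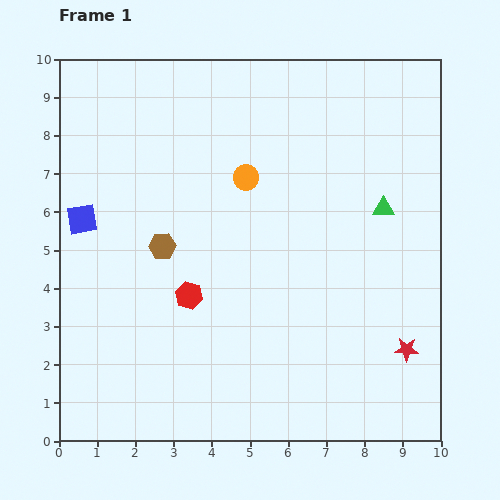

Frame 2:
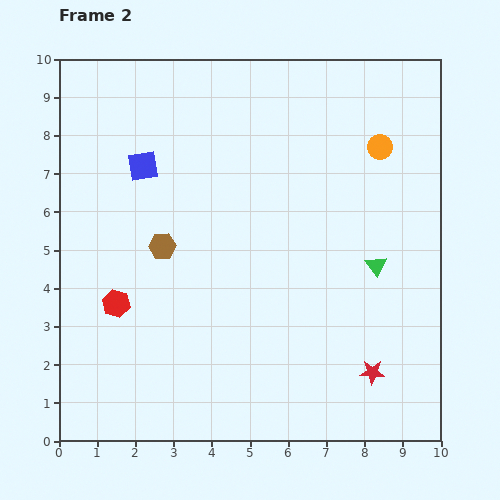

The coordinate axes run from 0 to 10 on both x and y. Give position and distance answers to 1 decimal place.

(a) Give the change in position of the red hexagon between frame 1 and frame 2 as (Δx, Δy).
(-1.9, -0.2)

The red hexagon was at (3.4, 3.8) in frame 1 and (1.5, 3.6) in frame 2.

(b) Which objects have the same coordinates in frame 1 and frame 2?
the brown hexagon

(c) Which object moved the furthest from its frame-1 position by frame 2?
the orange circle

(moved 3.6; next 2.1)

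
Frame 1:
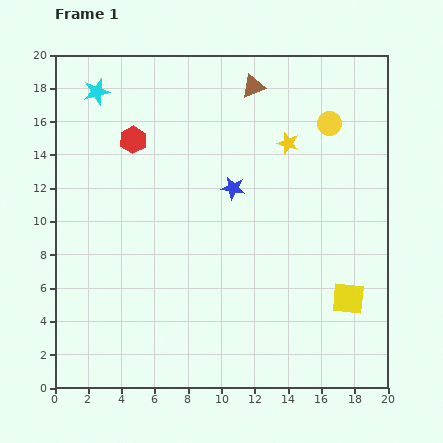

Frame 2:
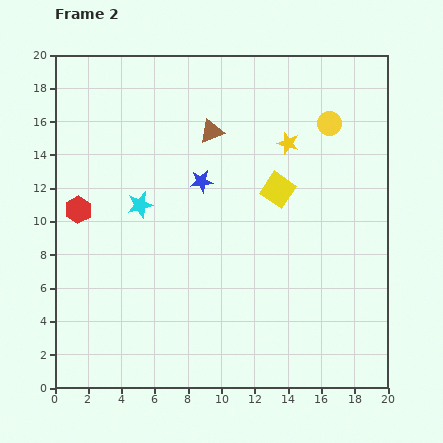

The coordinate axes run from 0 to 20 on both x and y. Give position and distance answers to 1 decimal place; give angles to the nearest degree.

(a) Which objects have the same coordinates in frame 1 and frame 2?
the yellow star, the yellow circle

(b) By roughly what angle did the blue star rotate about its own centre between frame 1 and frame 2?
17° counter-clockwise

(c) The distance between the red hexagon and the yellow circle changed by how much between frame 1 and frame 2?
+4.2

Distance in frame 1: 11.8. Distance in frame 2: 16.0.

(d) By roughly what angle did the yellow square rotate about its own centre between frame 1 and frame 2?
27° clockwise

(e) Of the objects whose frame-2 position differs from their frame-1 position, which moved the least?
the blue star

(moved 1.9)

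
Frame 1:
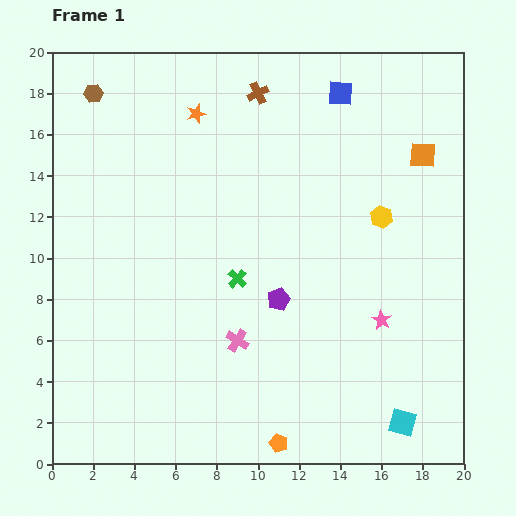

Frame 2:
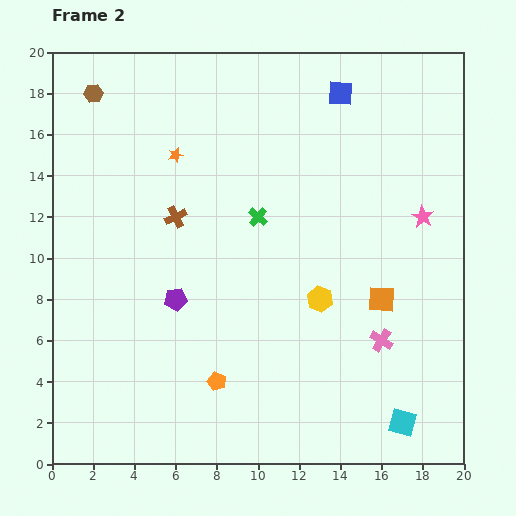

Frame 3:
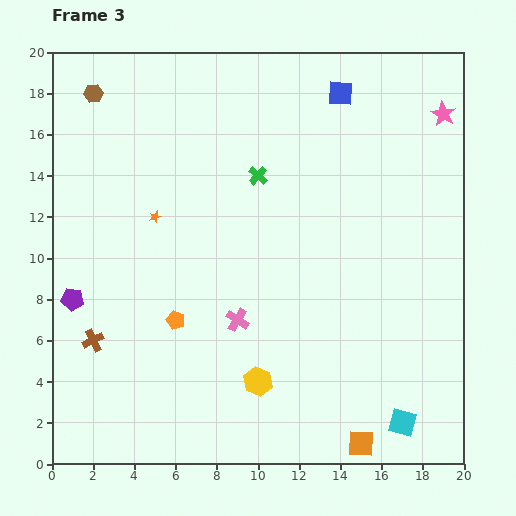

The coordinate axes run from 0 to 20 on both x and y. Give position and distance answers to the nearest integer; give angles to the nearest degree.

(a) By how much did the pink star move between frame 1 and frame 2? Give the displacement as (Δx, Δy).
(2, 5)

The pink star was at (16, 7) in frame 1 and (18, 12) in frame 2.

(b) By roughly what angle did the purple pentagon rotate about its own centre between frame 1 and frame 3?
30° clockwise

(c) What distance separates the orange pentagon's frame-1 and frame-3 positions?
8

The orange pentagon moved from (11, 1) to (6, 7), a distance of √(5² + 6²) ≈ 8.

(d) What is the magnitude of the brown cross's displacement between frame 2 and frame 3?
7

The brown cross moved from (6, 12) to (2, 6), a distance of √(4² + 6²) ≈ 7.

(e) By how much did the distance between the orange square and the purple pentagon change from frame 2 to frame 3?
+6

Distance in frame 2: 10. Distance in frame 3: 16.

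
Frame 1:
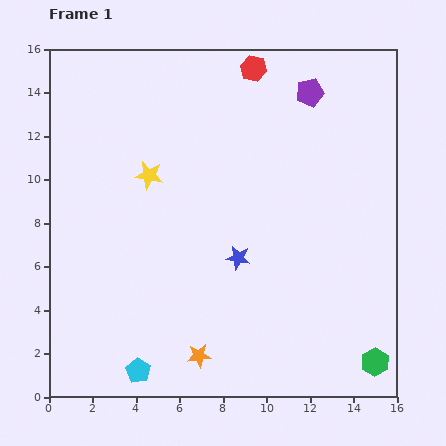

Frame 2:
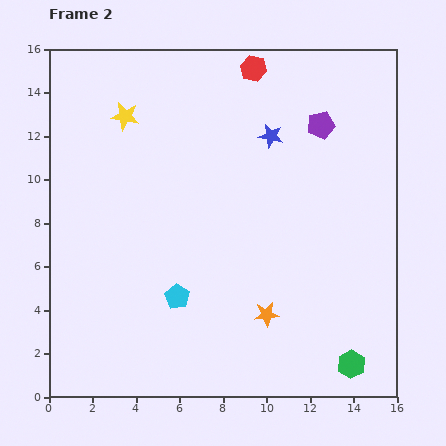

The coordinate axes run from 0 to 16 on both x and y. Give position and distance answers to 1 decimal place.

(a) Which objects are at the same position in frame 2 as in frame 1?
the red hexagon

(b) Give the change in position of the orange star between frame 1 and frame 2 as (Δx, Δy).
(3.1, 1.9)

The orange star was at (6.9, 1.9) in frame 1 and (10.0, 3.8) in frame 2.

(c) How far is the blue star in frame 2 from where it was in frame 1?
5.8

The blue star moved from (8.7, 6.4) to (10.2, 12.0), a distance of √(1.5² + 5.6²) ≈ 5.8.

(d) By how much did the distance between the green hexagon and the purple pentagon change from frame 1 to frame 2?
-1.7

Distance in frame 1: 12.8. Distance in frame 2: 11.1.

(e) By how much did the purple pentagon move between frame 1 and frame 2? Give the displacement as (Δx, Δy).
(0.5, -1.5)

The purple pentagon was at (12.0, 14.0) in frame 1 and (12.5, 12.5) in frame 2.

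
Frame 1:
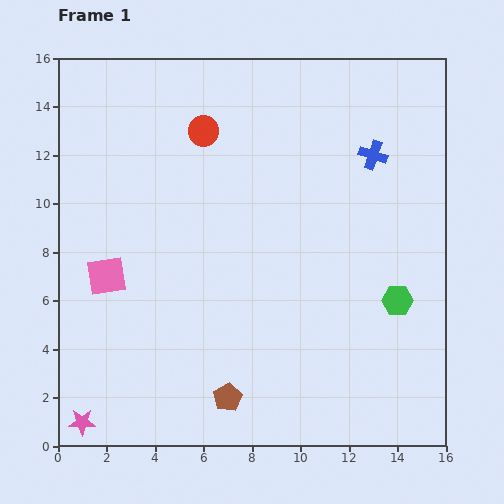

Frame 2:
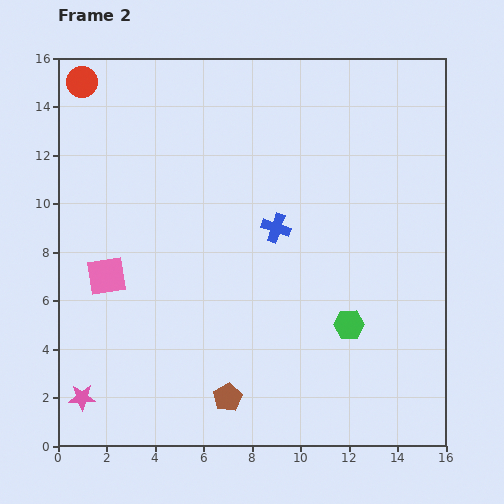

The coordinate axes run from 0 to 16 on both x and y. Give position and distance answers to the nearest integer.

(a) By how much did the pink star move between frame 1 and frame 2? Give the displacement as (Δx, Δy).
(0, 1)

The pink star was at (1, 1) in frame 1 and (1, 2) in frame 2.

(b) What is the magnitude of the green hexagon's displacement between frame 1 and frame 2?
2

The green hexagon moved from (14, 6) to (12, 5), a distance of √(2² + 1²) ≈ 2.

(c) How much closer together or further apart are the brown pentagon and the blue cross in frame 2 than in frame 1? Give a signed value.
-5

Distance in frame 1: 12. Distance in frame 2: 7.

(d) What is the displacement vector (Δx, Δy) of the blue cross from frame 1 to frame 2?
(-4, -3)

The blue cross was at (13, 12) in frame 1 and (9, 9) in frame 2.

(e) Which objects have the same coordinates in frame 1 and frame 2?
the pink square, the brown pentagon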